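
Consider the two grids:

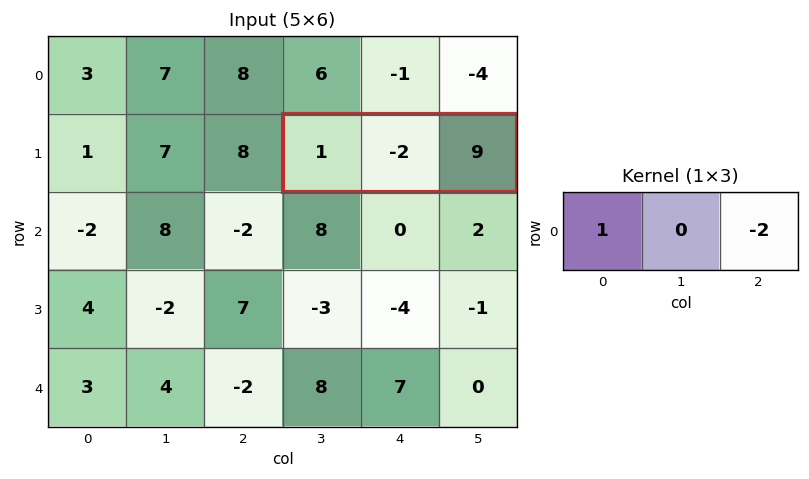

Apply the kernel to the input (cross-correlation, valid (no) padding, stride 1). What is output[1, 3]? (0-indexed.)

The receptive field on the input at this output position is [1 -2 9]. Elementwise product with the kernel and sum: 1·1 + 9·-2.

-17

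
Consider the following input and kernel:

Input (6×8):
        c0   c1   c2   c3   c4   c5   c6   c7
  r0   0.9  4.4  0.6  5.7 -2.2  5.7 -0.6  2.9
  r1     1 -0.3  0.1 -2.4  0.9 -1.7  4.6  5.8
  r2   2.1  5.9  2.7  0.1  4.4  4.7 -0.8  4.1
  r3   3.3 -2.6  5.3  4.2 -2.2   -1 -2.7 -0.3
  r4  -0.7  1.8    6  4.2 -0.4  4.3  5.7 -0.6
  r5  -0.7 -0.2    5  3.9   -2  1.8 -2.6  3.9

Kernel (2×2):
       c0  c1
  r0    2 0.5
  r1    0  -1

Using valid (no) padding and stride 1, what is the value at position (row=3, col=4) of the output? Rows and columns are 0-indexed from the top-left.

The receptive field on the input at this output position is [-2.2 -1 / -0.4 4.3]. Elementwise product with the kernel and sum: -2.2·2 + -1·0.5 + 4.3·-1.

-9.2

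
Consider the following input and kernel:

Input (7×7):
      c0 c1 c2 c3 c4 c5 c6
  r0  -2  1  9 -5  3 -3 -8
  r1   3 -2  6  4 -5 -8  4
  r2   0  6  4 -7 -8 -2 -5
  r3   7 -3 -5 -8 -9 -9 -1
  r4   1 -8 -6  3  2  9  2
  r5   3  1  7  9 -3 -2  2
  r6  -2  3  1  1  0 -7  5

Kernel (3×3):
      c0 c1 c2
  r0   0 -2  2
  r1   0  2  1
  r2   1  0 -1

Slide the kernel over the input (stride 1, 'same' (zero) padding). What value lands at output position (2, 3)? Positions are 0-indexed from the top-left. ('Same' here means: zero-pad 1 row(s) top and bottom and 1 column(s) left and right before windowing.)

The receptive field on the zero-padded input at this output position is [6 4 -5 / 4 -7 -8 / -5 -8 -9]. Elementwise product with the kernel and sum: 4·-2 + -5·2 + -7·2 + -8·1 + -5·1 + -9·-1.

-36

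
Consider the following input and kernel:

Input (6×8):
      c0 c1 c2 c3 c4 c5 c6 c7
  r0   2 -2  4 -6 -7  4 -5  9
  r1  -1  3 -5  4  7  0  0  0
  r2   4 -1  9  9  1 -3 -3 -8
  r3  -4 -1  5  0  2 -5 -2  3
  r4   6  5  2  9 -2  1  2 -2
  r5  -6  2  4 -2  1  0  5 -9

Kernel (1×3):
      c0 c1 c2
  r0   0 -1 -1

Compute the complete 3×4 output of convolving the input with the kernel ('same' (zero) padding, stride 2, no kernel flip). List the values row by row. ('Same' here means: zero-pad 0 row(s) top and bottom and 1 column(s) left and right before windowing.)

0 2 3 -4
-3 -18 2 11
-11 -11 1 0

Output[0,0]: The receptive field on the zero-padded input at this output position is [0 2 -2]. Elementwise product with the kernel and sum: 2·-1 + -2·-1.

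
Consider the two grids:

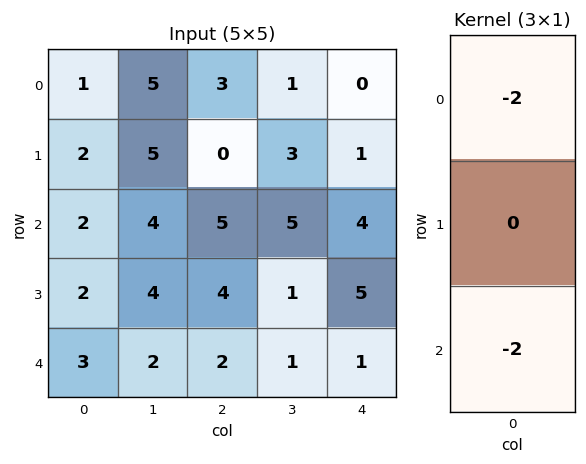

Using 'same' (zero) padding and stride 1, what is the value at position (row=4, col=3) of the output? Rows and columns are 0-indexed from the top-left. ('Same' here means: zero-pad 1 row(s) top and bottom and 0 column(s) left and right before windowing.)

The receptive field on the zero-padded input at this output position is [1 / 1 / 0]. Elementwise product with the kernel and sum: 1·-2 + 0·-2.

-2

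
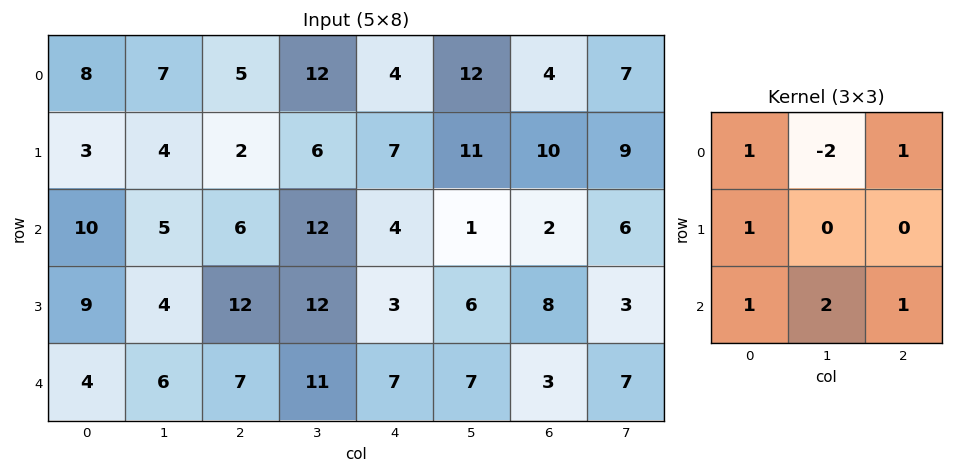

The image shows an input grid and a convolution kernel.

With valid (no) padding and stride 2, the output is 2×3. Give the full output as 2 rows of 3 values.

Output[0,0]: The receptive field on the input at this output position is [8 7 5 / 3 4 2 / 10 5 6]. Elementwise product with the kernel and sum: 8·1 + 7·-2 + 5·1 + 3·1 + 10·1 + 5·2 + 6·1.
Output[0,1]: The receptive field on the input at this output position is [5 12 4 / 2 6 7 / 6 12 4]. Elementwise product with the kernel and sum: 5·1 + 12·-2 + 4·1 + 2·1 + 6·1 + 12·2 + 4·1.

28 21 -1
38 34 31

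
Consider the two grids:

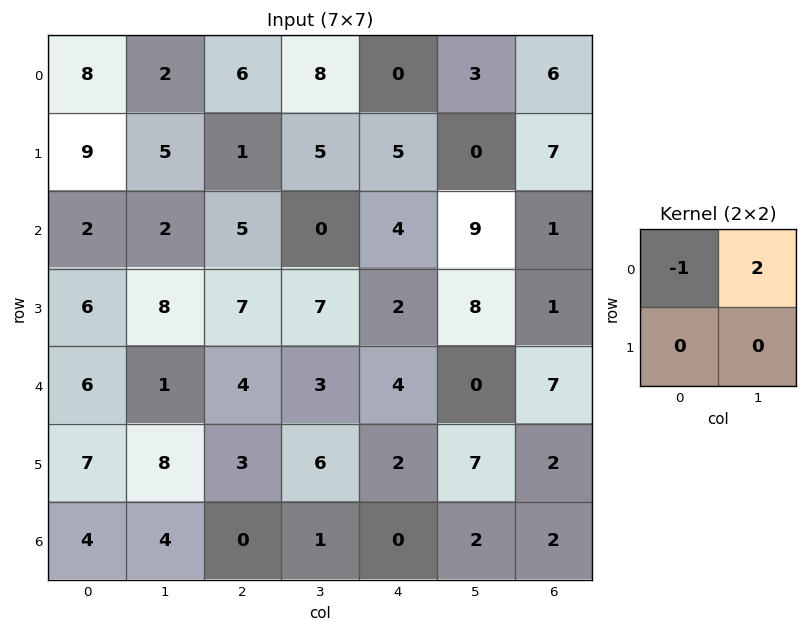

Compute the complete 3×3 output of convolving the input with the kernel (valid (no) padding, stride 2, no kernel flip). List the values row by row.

Output[0,0]: The receptive field on the input at this output position is [8 2 / 9 5]. Elementwise product with the kernel and sum: 8·-1 + 2·2.
Output[0,1]: The receptive field on the input at this output position is [6 8 / 1 5]. Elementwise product with the kernel and sum: 6·-1 + 8·2.

-4 10 6
2 -5 14
-4 2 -4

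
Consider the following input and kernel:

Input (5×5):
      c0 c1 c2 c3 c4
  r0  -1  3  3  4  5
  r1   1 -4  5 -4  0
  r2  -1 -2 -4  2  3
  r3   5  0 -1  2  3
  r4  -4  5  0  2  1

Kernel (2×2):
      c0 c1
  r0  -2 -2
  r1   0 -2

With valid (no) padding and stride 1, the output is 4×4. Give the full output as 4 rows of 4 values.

4 -22 -6 -18
10 6 -6 2
6 14 0 -16
-20 2 -6 -12

Output[0,0]: The receptive field on the input at this output position is [-1 3 / 1 -4]. Elementwise product with the kernel and sum: -1·-2 + 3·-2 + -4·-2.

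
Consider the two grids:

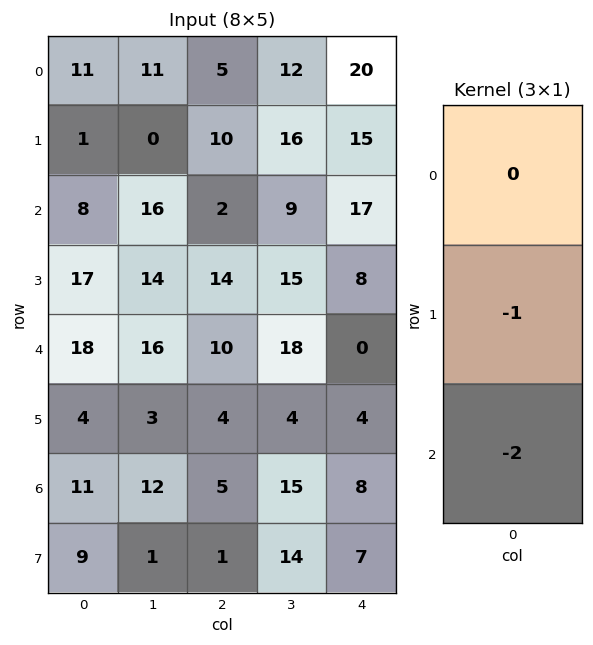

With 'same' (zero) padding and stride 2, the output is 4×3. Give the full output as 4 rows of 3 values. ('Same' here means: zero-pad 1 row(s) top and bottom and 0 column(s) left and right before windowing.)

-13 -25 -50
-42 -30 -33
-26 -18 -8
-29 -7 -22

Output[0,0]: The receptive field on the zero-padded input at this output position is [0 / 11 / 1]. Elementwise product with the kernel and sum: 11·-1 + 1·-2.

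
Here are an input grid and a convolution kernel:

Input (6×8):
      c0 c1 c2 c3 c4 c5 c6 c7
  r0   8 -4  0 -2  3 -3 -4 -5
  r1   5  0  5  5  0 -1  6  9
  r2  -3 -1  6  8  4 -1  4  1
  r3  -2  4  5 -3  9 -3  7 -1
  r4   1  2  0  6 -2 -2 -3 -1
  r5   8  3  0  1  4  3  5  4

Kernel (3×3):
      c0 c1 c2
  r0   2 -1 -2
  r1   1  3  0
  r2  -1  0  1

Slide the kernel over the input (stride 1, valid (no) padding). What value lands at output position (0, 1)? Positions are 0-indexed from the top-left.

20

The receptive field on the input at this output position is [-4 0 -2 / 0 5 5 / -1 6 8]. Elementwise product with the kernel and sum: -4·2 + 0·-1 + -2·-2 + 0·1 + 5·3 + -1·-1 + 8·1.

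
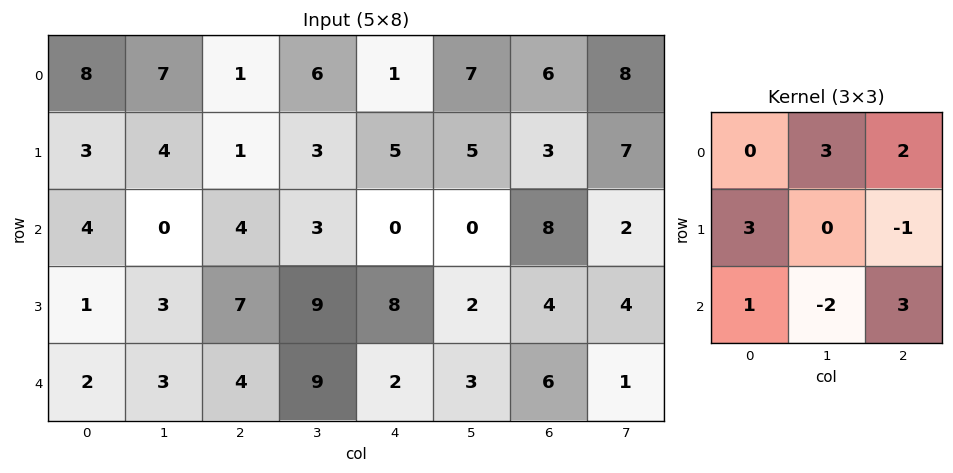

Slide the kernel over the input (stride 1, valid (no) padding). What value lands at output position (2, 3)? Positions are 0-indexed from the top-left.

39

The receptive field on the input at this output position is [3 0 0 / 9 8 2 / 9 2 3]. Elementwise product with the kernel and sum: 0·3 + 0·2 + 9·3 + 2·-1 + 9·1 + 2·-2 + 3·3.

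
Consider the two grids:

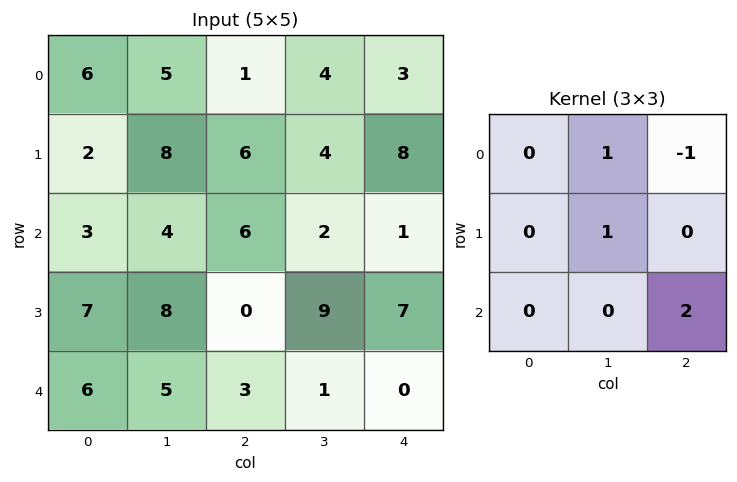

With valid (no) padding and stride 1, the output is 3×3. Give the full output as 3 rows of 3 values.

Output[0,0]: The receptive field on the input at this output position is [6 5 1 / 2 8 6 / 3 4 6]. Elementwise product with the kernel and sum: 5·1 + 1·-1 + 8·1 + 6·2.
Output[0,1]: The receptive field on the input at this output position is [5 1 4 / 8 6 4 / 4 6 2]. Elementwise product with the kernel and sum: 1·1 + 4·-1 + 6·1 + 2·2.

24 7 7
6 26 12
12 6 10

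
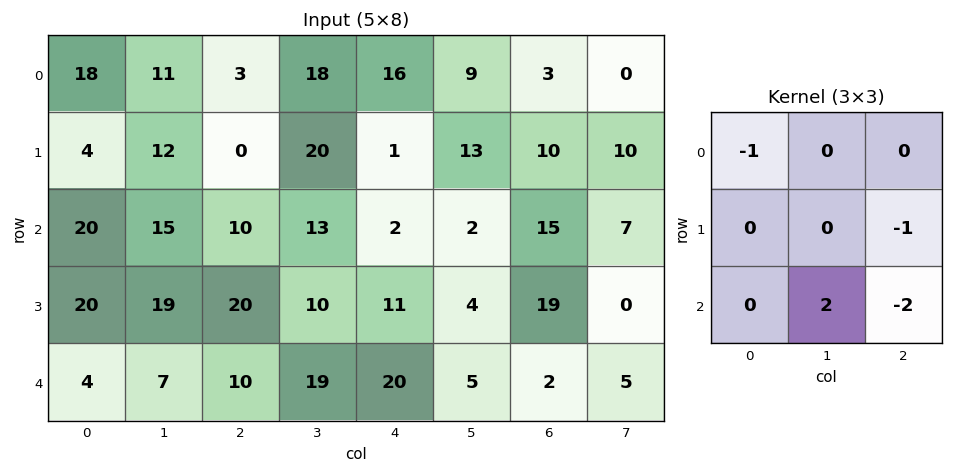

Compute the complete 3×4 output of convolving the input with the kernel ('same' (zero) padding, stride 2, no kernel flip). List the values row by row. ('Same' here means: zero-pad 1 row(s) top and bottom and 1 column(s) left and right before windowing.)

Output[0,0]: The receptive field on the zero-padded input at this output position is [0 0 0 / 0 18 11 / 0 4 12]. Elementwise product with the kernel and sum: 0·-1 + 11·-1 + 4·2 + 12·-2.

-27 -58 -33 0
-13 -5 -8 18
-7 -38 -15 -9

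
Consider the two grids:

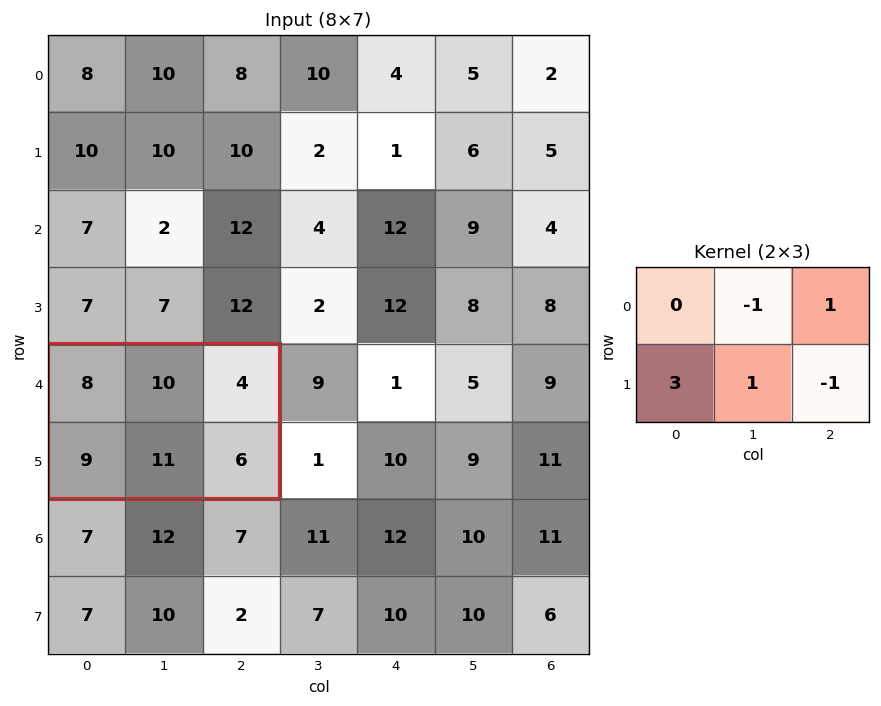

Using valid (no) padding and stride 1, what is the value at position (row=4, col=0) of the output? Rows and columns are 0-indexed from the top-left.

26

The receptive field on the input at this output position is [8 10 4 / 9 11 6]. Elementwise product with the kernel and sum: 10·-1 + 4·1 + 9·3 + 11·1 + 6·-1.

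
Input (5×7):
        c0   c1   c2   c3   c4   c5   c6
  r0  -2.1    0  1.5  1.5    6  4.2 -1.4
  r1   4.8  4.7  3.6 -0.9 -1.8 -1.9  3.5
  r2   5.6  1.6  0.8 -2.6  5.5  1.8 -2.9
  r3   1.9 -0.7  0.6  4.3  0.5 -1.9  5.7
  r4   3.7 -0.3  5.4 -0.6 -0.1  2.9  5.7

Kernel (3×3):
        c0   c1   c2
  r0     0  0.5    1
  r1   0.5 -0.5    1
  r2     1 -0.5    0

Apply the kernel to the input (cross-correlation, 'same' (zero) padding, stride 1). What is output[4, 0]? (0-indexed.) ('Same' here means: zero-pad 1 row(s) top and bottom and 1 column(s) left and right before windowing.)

The receptive field on the zero-padded input at this output position is [0 1.9 -0.7 / 0 3.7 -0.3 / 0 0 0]. Elementwise product with the kernel and sum: 1.9·0.5 + -0.7·1 + 0·0.5 + 3.7·-0.5 + -0.3·1 + 0·1 + 0·-0.5.

-1.9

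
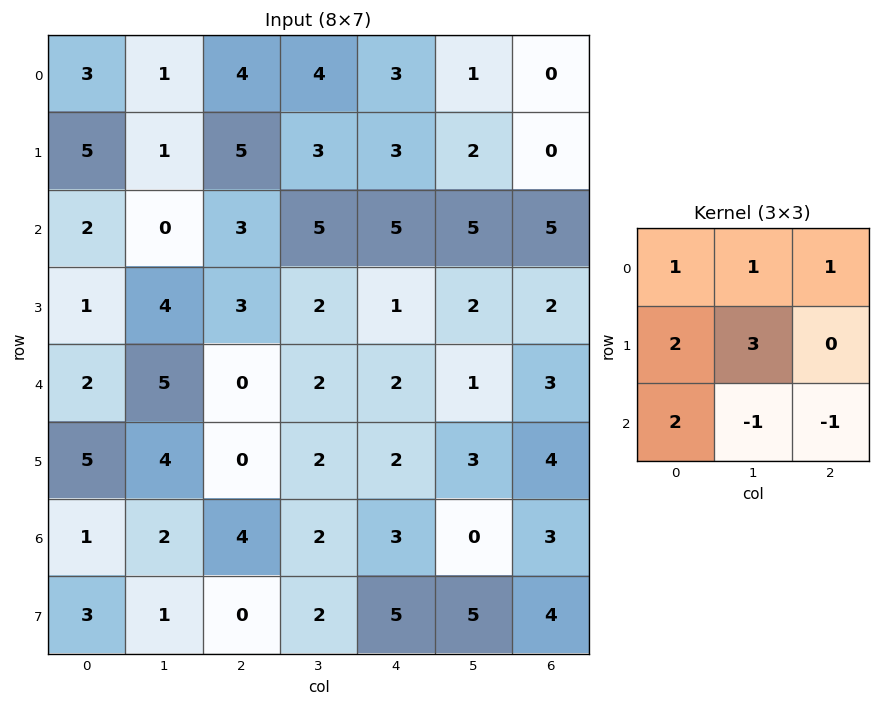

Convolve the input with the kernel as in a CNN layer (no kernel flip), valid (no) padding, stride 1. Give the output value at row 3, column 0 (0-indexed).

The receptive field on the input at this output position is [1 4 3 / 2 5 0 / 5 4 0]. Elementwise product with the kernel and sum: 1·1 + 4·1 + 3·1 + 2·2 + 5·3 + 5·2 + 4·-1 + 0·-1.

33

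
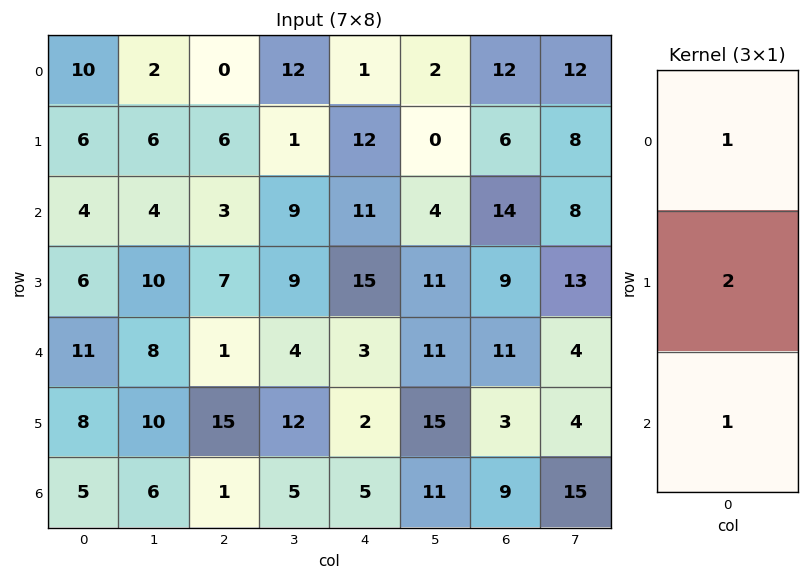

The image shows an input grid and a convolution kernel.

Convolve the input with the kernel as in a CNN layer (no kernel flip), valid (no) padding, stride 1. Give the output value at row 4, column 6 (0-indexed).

The receptive field on the input at this output position is [11 / 3 / 9]. Elementwise product with the kernel and sum: 11·1 + 3·2 + 9·1.

26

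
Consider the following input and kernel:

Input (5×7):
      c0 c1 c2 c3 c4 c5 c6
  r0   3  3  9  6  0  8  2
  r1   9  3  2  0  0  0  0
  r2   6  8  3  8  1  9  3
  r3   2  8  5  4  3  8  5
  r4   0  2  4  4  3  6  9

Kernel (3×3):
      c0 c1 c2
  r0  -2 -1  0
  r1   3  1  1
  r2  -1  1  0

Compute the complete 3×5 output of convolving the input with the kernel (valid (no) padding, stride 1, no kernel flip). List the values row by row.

25 -9 -13 -19 0
14 24 13 33 20
1 16 8 5 14

Output[0,0]: The receptive field on the input at this output position is [3 3 9 / 9 3 2 / 6 8 3]. Elementwise product with the kernel and sum: 3·-2 + 3·-1 + 9·3 + 3·1 + 2·1 + 6·-1 + 8·1.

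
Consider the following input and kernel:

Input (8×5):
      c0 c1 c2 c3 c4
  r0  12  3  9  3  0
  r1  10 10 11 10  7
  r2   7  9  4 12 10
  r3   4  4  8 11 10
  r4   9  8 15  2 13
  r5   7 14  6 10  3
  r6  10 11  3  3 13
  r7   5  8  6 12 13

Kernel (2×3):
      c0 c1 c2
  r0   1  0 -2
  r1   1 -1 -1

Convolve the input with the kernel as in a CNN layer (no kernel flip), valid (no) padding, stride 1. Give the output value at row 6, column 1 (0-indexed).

The receptive field on the input at this output position is [11 3 3 / 8 6 12]. Elementwise product with the kernel and sum: 11·1 + 3·-2 + 8·1 + 6·-1 + 12·-1.

-5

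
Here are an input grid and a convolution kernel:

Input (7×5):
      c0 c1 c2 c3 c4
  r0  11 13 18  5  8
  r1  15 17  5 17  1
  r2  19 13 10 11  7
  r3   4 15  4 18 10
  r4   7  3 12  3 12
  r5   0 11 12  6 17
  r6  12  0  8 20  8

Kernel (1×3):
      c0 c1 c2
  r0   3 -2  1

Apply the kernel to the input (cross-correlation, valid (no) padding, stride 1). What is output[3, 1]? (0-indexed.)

55

The receptive field on the input at this output position is [15 4 18]. Elementwise product with the kernel and sum: 15·3 + 4·-2 + 18·1.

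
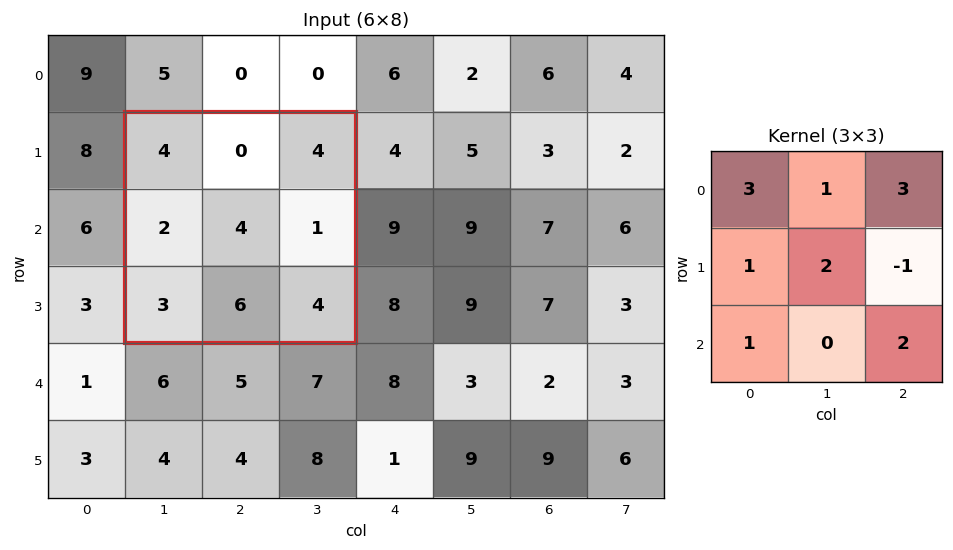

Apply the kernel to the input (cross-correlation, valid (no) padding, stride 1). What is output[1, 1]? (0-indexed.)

44

The receptive field on the input at this output position is [4 0 4 / 2 4 1 / 3 6 4]. Elementwise product with the kernel and sum: 4·3 + 0·1 + 4·3 + 2·1 + 4·2 + 1·-1 + 3·1 + 4·2.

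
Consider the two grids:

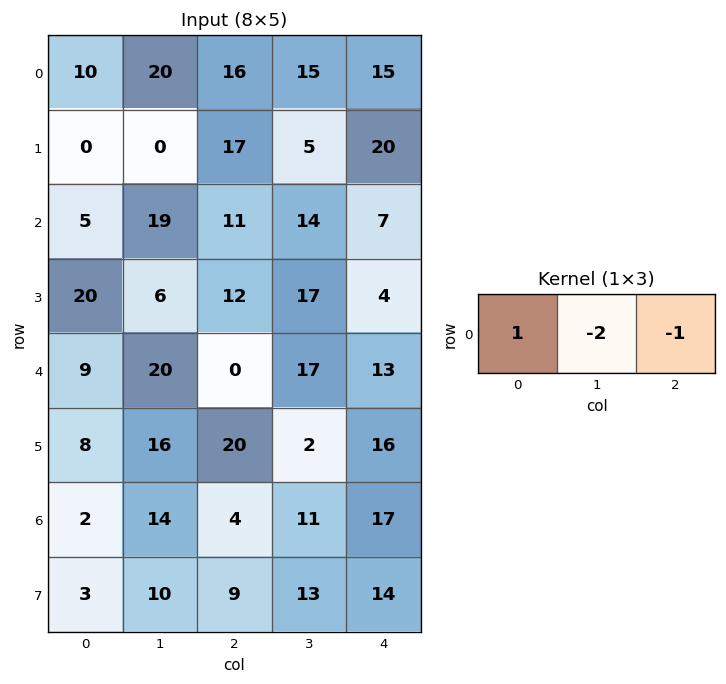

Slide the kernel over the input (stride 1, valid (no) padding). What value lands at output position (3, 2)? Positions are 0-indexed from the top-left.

-26

The receptive field on the input at this output position is [12 17 4]. Elementwise product with the kernel and sum: 12·1 + 17·-2 + 4·-1.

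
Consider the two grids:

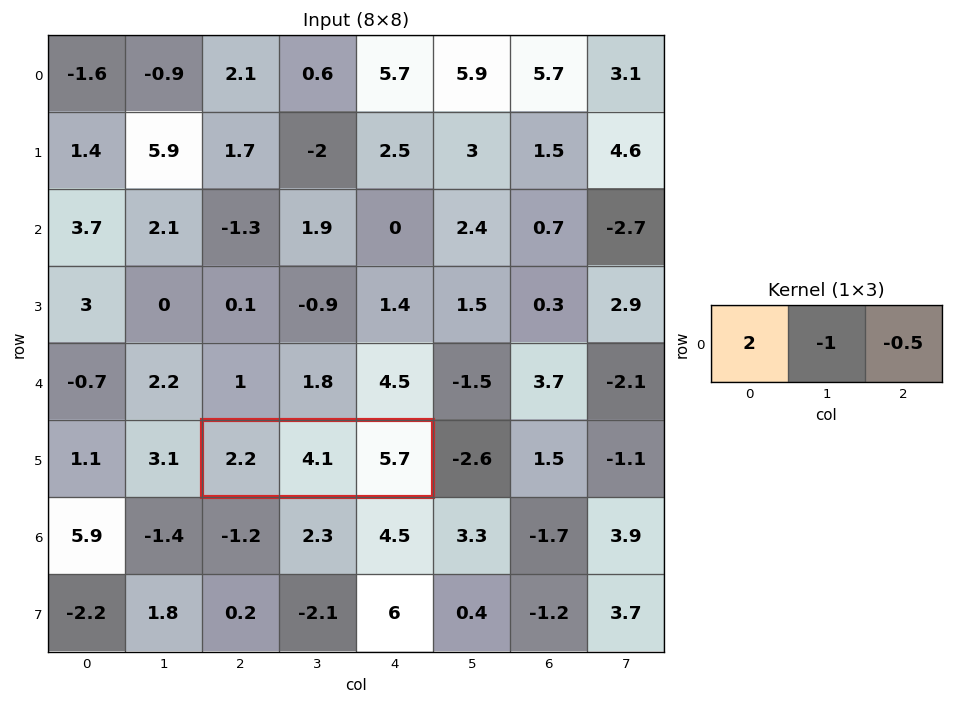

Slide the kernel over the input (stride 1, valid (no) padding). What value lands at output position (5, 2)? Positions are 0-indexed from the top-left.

The receptive field on the input at this output position is [2.2 4.1 5.7]. Elementwise product with the kernel and sum: 2.2·2 + 4.1·-1 + 5.7·-0.5.

-2.55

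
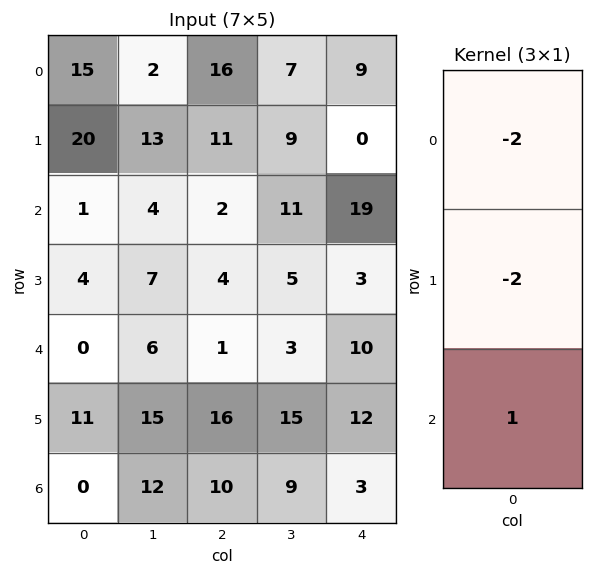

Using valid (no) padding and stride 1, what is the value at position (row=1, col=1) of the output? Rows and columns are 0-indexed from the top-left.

-27

The receptive field on the input at this output position is [13 / 4 / 7]. Elementwise product with the kernel and sum: 13·-2 + 4·-2 + 7·1.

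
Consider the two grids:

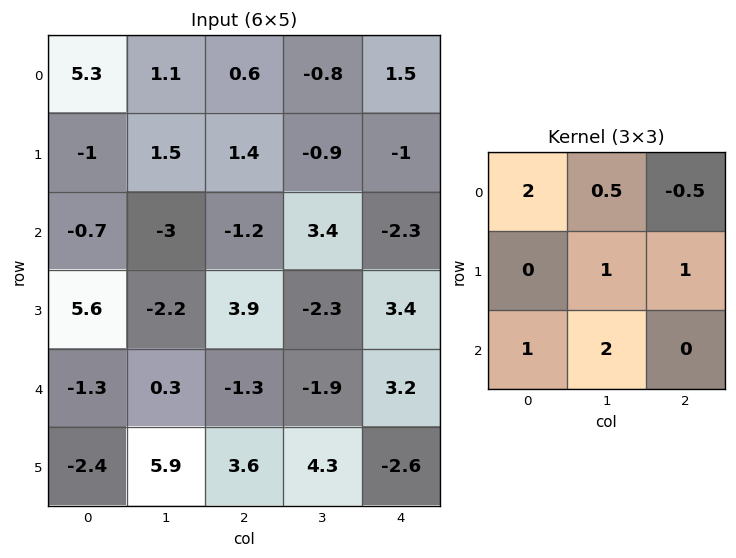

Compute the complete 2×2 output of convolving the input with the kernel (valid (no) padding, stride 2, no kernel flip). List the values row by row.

7.05 3.75
-1.3 -3.55

Output[0,0]: The receptive field on the input at this output position is [5.3 1.1 0.6 / -1 1.5 1.4 / -0.7 -3 -1.2]. Elementwise product with the kernel and sum: 5.3·2 + 1.1·0.5 + 0.6·-0.5 + 1.5·1 + 1.4·1 + -0.7·1 + -3·2.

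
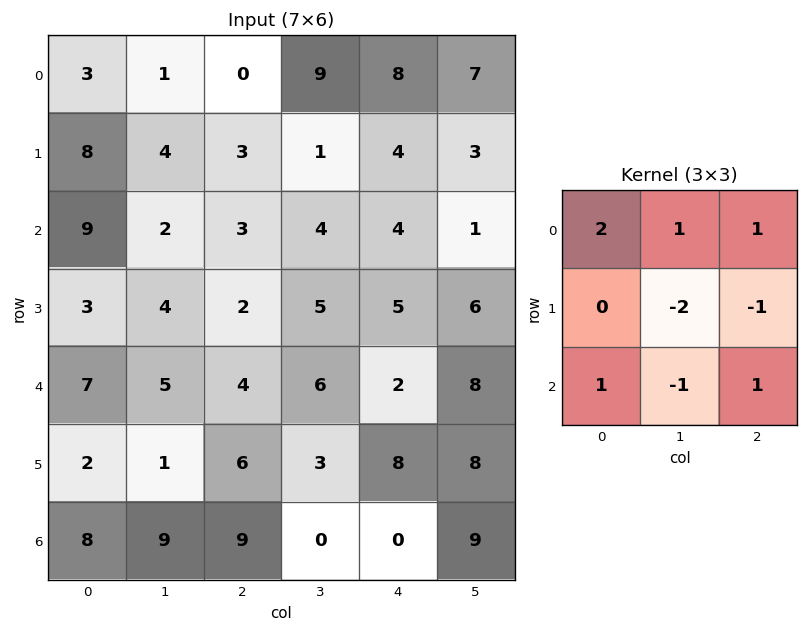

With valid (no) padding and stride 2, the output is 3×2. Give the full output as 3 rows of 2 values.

6 14
19 -1
23 11

Output[0,0]: The receptive field on the input at this output position is [3 1 0 / 8 4 3 / 9 2 3]. Elementwise product with the kernel and sum: 3·2 + 1·1 + 0·1 + 4·-2 + 3·-1 + 9·1 + 2·-1 + 3·1.
Output[0,1]: The receptive field on the input at this output position is [0 9 8 / 3 1 4 / 3 4 4]. Elementwise product with the kernel and sum: 0·2 + 9·1 + 8·1 + 1·-2 + 4·-1 + 3·1 + 4·-1 + 4·1.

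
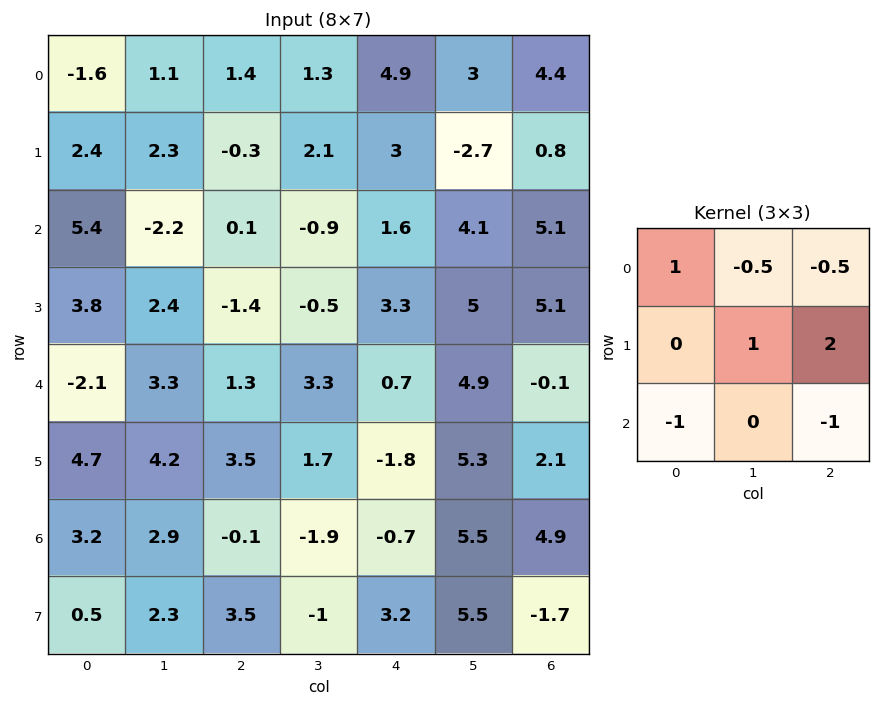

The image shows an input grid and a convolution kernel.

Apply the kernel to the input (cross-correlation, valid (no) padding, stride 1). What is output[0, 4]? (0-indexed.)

-6.6

The receptive field on the input at this output position is [4.9 3 4.4 / 3 -2.7 0.8 / 1.6 4.1 5.1]. Elementwise product with the kernel and sum: 4.9·1 + 3·-0.5 + 4.4·-0.5 + -2.7·1 + 0.8·2 + 1.6·-1 + 5.1·-1.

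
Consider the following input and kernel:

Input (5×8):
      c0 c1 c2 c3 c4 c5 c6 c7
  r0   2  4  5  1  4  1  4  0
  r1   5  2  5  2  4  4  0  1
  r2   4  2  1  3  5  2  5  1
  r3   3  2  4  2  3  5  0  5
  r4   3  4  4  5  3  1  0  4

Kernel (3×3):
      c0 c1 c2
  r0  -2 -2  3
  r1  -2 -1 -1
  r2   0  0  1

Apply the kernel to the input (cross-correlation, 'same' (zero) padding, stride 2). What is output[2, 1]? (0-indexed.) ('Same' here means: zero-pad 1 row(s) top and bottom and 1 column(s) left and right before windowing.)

The receptive field on the zero-padded input at this output position is [2 4 2 / 4 4 5 / 0 0 0]. Elementwise product with the kernel and sum: 2·-2 + 4·-2 + 2·3 + 4·-2 + 4·-1 + 5·-1 + 0·1.

-23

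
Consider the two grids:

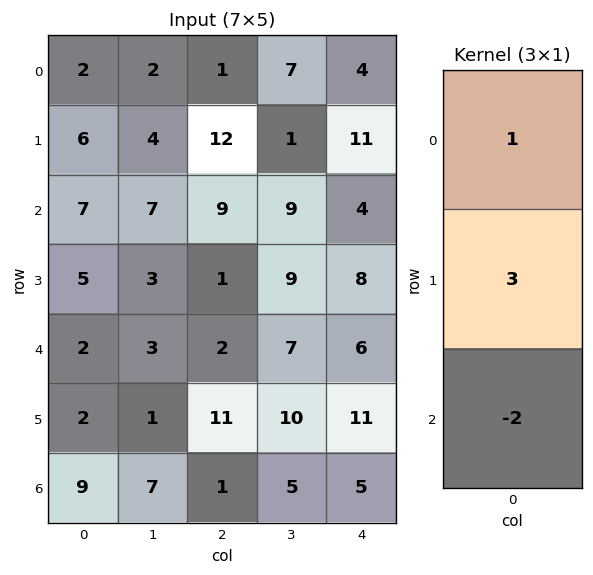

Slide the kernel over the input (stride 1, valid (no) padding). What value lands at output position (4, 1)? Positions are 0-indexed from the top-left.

The receptive field on the input at this output position is [3 / 1 / 7]. Elementwise product with the kernel and sum: 3·1 + 1·3 + 7·-2.

-8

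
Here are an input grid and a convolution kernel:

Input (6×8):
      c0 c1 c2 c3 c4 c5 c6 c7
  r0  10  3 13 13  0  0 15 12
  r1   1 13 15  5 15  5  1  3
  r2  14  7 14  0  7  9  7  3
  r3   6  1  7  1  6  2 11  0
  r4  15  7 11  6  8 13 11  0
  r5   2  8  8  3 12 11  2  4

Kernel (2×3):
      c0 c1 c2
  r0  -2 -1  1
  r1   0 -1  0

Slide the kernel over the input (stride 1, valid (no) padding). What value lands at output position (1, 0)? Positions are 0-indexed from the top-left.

-7

The receptive field on the input at this output position is [1 13 15 / 14 7 14]. Elementwise product with the kernel and sum: 1·-2 + 13·-1 + 15·1 + 7·-1.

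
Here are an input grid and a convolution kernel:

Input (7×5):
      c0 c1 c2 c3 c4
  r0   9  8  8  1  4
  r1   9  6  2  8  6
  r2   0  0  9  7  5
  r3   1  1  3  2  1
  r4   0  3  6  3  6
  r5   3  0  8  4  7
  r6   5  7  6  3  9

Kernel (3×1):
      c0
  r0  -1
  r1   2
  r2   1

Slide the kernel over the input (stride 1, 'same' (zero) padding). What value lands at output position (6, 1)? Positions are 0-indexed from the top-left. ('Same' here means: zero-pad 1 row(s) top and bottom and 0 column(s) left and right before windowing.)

14

The receptive field on the zero-padded input at this output position is [0 / 7 / 0]. Elementwise product with the kernel and sum: 0·-1 + 7·2 + 0·1.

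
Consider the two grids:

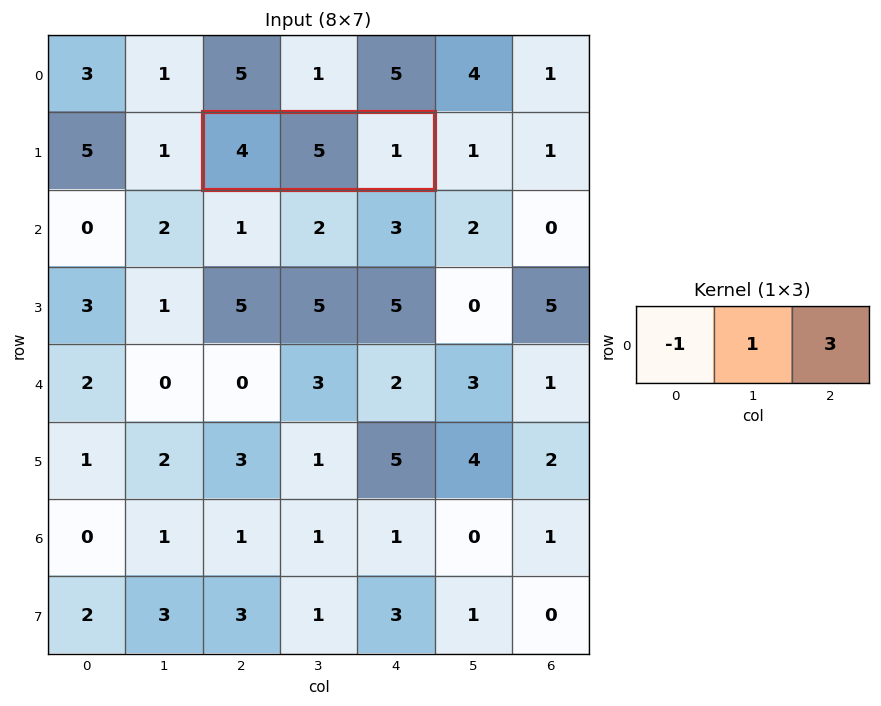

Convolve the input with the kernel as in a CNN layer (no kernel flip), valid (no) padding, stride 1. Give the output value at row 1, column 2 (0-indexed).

The receptive field on the input at this output position is [4 5 1]. Elementwise product with the kernel and sum: 4·-1 + 5·1 + 1·3.

4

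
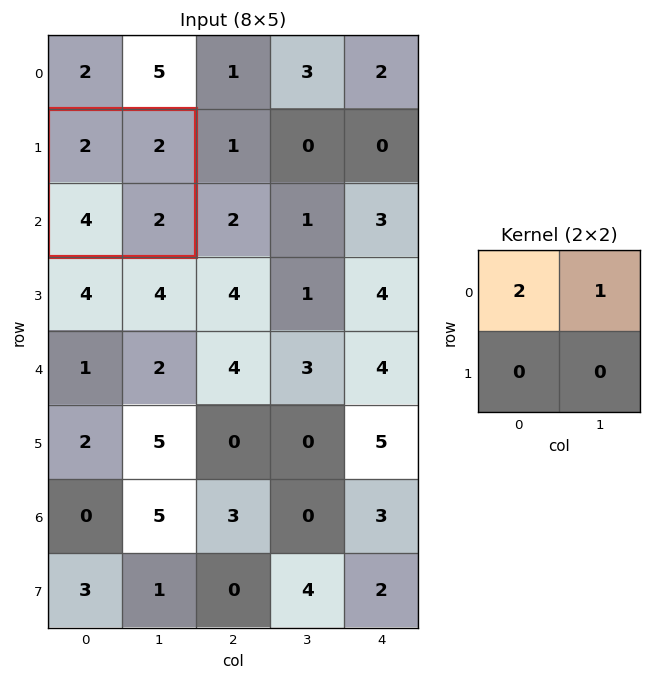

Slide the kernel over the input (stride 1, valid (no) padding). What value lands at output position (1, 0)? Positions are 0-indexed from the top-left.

The receptive field on the input at this output position is [2 2 / 4 2]. Elementwise product with the kernel and sum: 2·2 + 2·1.

6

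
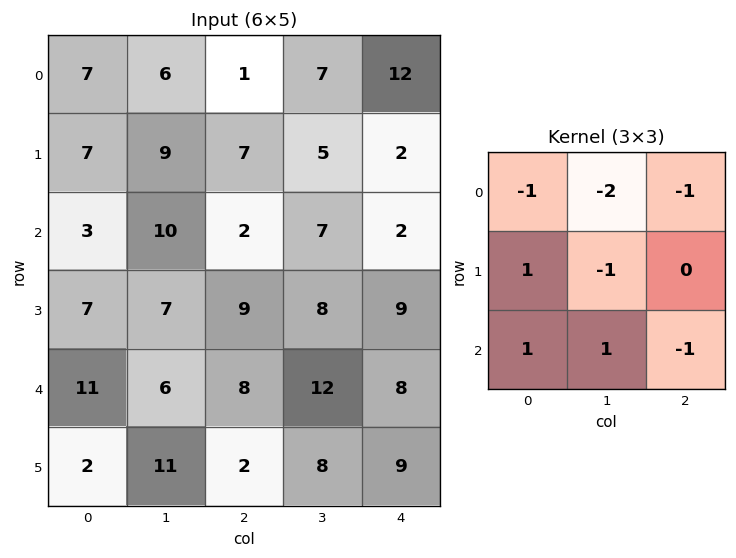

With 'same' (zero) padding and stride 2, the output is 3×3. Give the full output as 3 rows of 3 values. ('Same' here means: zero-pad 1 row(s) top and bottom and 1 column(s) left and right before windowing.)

Output[0,0]: The receptive field on the zero-padded input at this output position is [0 0 0 / 0 7 6 / 0 7 9]. Elementwise product with the kernel and sum: 0·-1 + 0·-2 + 0·-1 + 0·1 + 7·-1 + 0·1 + 7·1 + 9·-1.

-9 16 2
-26 -12 13
-41 -30 -5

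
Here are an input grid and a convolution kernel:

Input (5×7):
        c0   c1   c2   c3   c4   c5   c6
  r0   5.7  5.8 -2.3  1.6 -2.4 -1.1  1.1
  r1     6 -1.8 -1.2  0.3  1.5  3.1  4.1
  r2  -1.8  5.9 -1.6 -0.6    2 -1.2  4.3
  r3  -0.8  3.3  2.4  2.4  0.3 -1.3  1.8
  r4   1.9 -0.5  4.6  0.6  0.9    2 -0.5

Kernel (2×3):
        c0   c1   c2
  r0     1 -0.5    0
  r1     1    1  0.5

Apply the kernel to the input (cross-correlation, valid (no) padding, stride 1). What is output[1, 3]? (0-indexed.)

The receptive field on the input at this output position is [0.3 1.5 3.1 / -0.6 2 -1.2]. Elementwise product with the kernel and sum: 0.3·1 + 1.5·-0.5 + -0.6·1 + 2·1 + -1.2·0.5.

0.35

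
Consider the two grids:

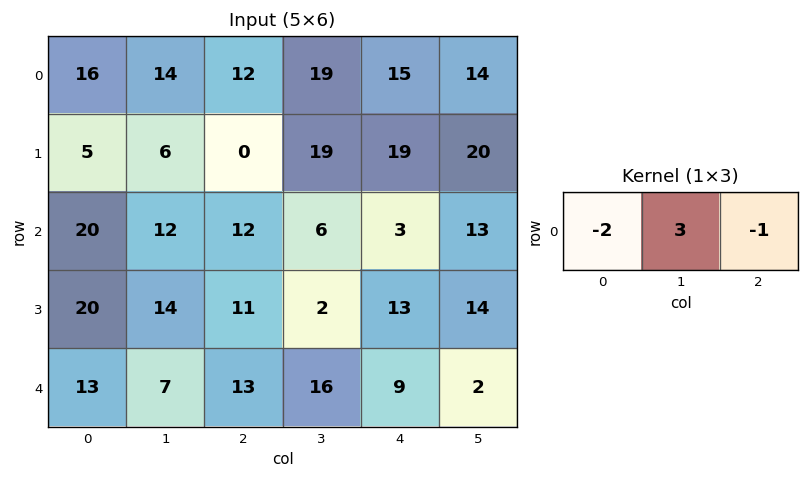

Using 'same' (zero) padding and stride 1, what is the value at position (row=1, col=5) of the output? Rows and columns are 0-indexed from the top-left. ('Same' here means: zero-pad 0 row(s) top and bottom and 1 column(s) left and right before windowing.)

22

The receptive field on the zero-padded input at this output position is [19 20 0]. Elementwise product with the kernel and sum: 19·-2 + 20·3 + 0·-1.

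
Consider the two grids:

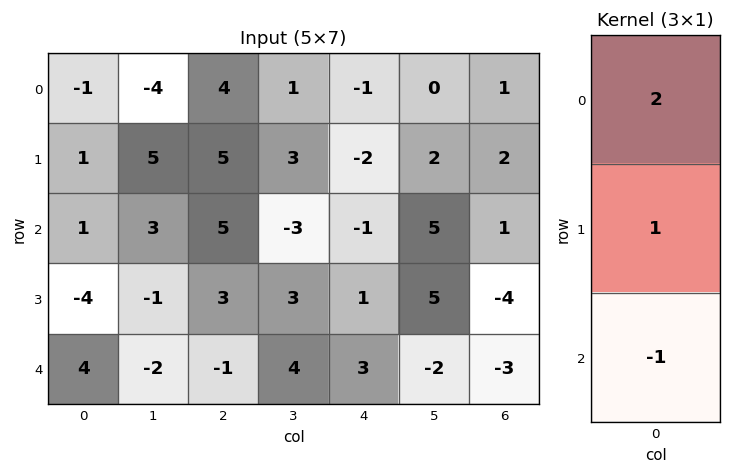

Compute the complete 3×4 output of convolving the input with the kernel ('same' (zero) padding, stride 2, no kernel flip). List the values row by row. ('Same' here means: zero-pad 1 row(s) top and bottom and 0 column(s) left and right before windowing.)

Output[0,0]: The receptive field on the zero-padded input at this output position is [0 / -1 / 1]. Elementwise product with the kernel and sum: 0·2 + -1·1 + 1·-1.
Output[0,1]: The receptive field on the zero-padded input at this output position is [0 / 4 / 5]. Elementwise product with the kernel and sum: 0·2 + 4·1 + 5·-1.

-2 -1 1 -1
7 12 -6 9
-4 5 5 -11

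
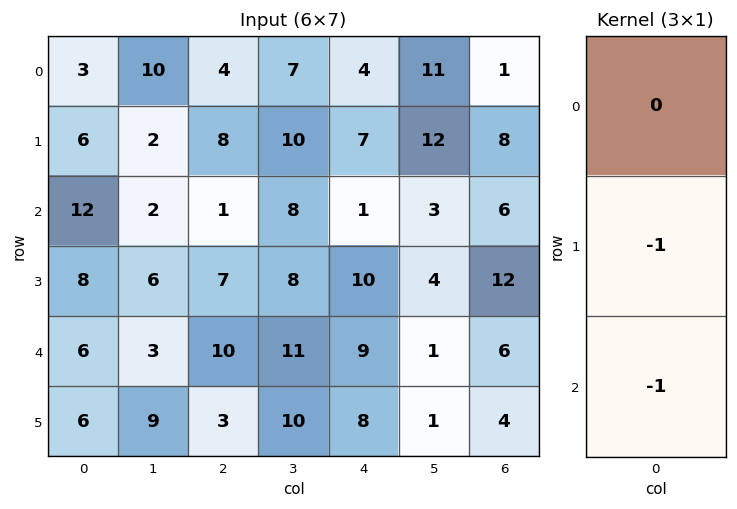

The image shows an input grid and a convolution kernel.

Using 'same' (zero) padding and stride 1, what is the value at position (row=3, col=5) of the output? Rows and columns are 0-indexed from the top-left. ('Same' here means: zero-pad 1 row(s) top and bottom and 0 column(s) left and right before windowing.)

The receptive field on the zero-padded input at this output position is [3 / 4 / 1]. Elementwise product with the kernel and sum: 4·-1 + 1·-1.

-5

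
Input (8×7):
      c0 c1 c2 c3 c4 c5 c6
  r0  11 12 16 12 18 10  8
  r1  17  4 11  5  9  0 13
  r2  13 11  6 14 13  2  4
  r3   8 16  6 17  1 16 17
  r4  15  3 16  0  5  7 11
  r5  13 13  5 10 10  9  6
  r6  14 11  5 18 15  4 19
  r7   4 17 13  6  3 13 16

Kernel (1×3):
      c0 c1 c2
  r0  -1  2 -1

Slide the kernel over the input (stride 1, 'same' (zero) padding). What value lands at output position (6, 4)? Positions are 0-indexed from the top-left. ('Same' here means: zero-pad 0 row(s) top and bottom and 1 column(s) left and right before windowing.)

8

The receptive field on the zero-padded input at this output position is [18 15 4]. Elementwise product with the kernel and sum: 18·-1 + 15·2 + 4·-1.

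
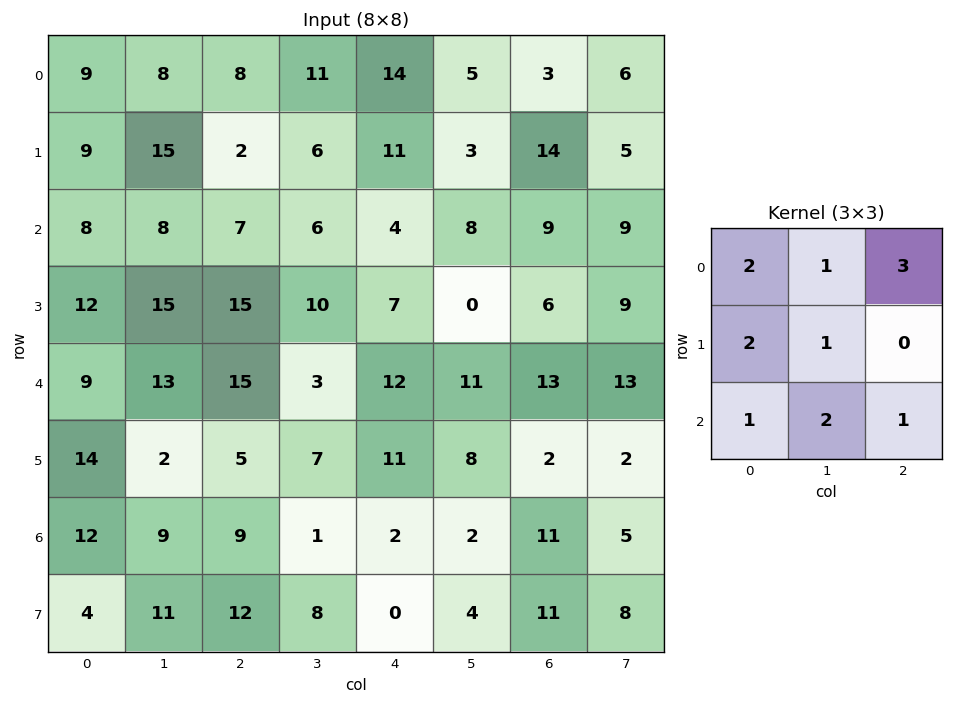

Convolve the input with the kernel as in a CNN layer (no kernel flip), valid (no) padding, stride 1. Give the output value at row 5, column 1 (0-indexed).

100

The receptive field on the input at this output position is [2 5 7 / 9 9 1 / 11 12 8]. Elementwise product with the kernel and sum: 2·2 + 5·1 + 7·3 + 9·2 + 9·1 + 11·1 + 12·2 + 8·1.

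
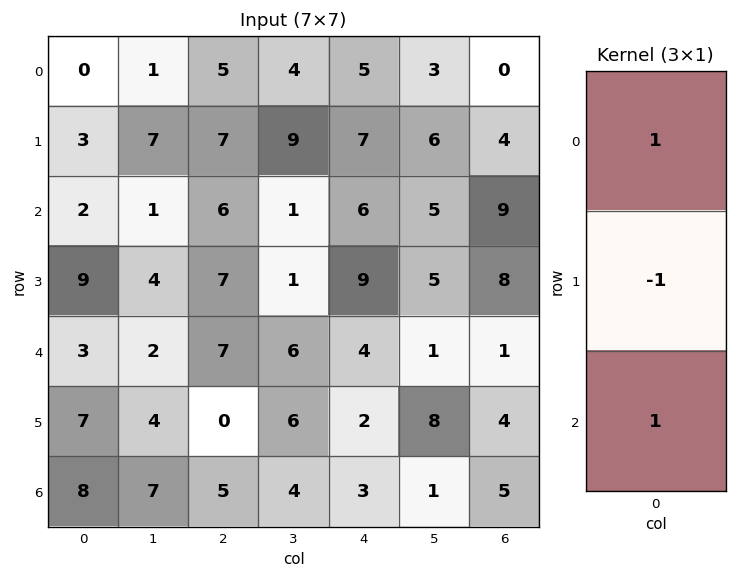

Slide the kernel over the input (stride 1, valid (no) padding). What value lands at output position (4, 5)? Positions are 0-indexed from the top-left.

-6

The receptive field on the input at this output position is [1 / 8 / 1]. Elementwise product with the kernel and sum: 1·1 + 8·-1 + 1·1.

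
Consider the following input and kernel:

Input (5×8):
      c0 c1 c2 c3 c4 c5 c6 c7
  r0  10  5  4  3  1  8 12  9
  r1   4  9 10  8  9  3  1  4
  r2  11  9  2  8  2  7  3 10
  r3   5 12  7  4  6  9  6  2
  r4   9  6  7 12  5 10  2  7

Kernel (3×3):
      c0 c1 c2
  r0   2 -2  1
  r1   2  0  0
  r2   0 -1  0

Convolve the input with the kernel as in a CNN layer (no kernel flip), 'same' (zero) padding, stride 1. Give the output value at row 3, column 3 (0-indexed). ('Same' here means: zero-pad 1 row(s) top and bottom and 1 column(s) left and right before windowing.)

-8

The receptive field on the zero-padded input at this output position is [2 8 2 / 7 4 6 / 7 12 5]. Elementwise product with the kernel and sum: 2·2 + 8·-2 + 2·1 + 7·2 + 12·-1.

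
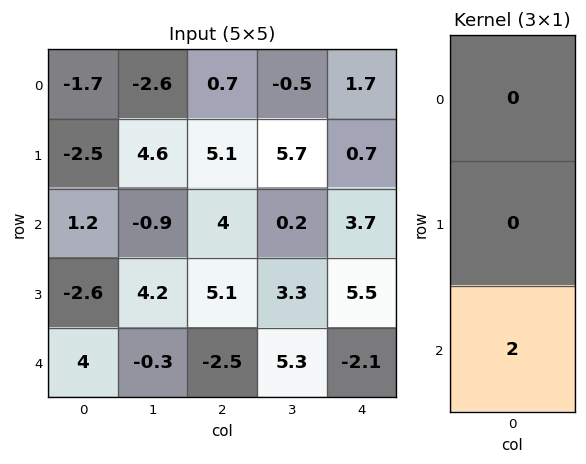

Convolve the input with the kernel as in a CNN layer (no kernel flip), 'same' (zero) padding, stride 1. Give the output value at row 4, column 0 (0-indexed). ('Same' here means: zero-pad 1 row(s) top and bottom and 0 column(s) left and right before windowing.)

The receptive field on the zero-padded input at this output position is [-2.6 / 4 / 0]. Elementwise product with the kernel and sum: 0·2.

0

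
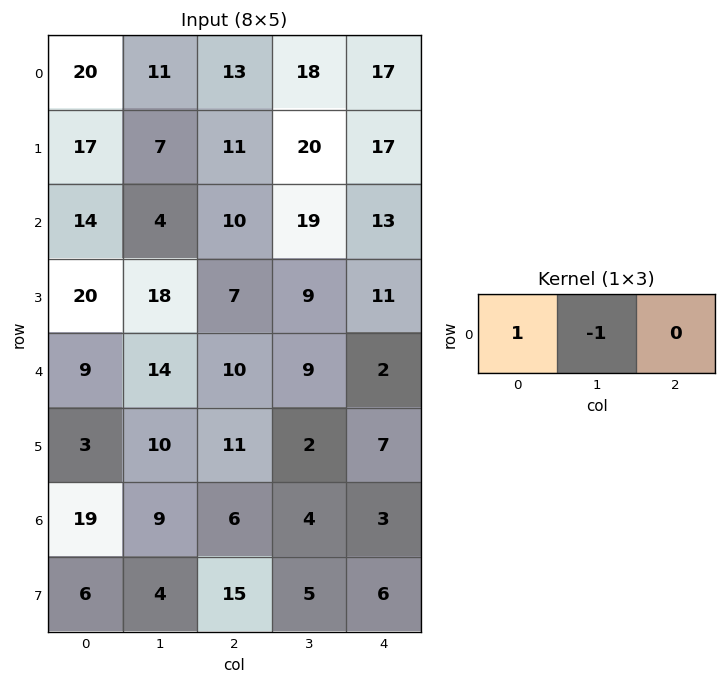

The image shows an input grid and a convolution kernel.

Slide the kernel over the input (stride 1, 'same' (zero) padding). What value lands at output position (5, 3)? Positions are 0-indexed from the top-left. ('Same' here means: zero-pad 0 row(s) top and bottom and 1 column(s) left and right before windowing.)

9

The receptive field on the zero-padded input at this output position is [11 2 7]. Elementwise product with the kernel and sum: 11·1 + 2·-1.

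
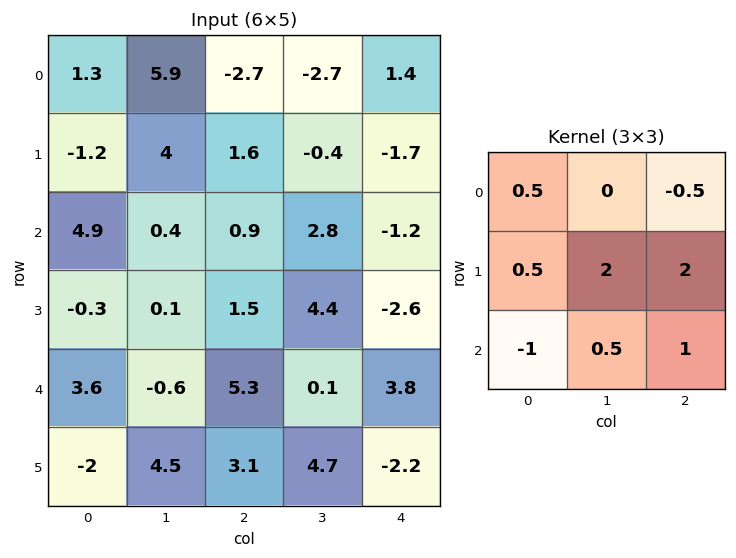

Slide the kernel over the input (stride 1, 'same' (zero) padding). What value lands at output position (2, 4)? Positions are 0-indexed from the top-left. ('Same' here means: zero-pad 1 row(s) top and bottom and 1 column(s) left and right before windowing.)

-6.9

The receptive field on the zero-padded input at this output position is [-0.4 -1.7 0 / 2.8 -1.2 0 / 4.4 -2.6 0]. Elementwise product with the kernel and sum: -0.4·0.5 + 0·-0.5 + 2.8·0.5 + -1.2·2 + 0·2 + 4.4·-1 + -2.6·0.5 + 0·1.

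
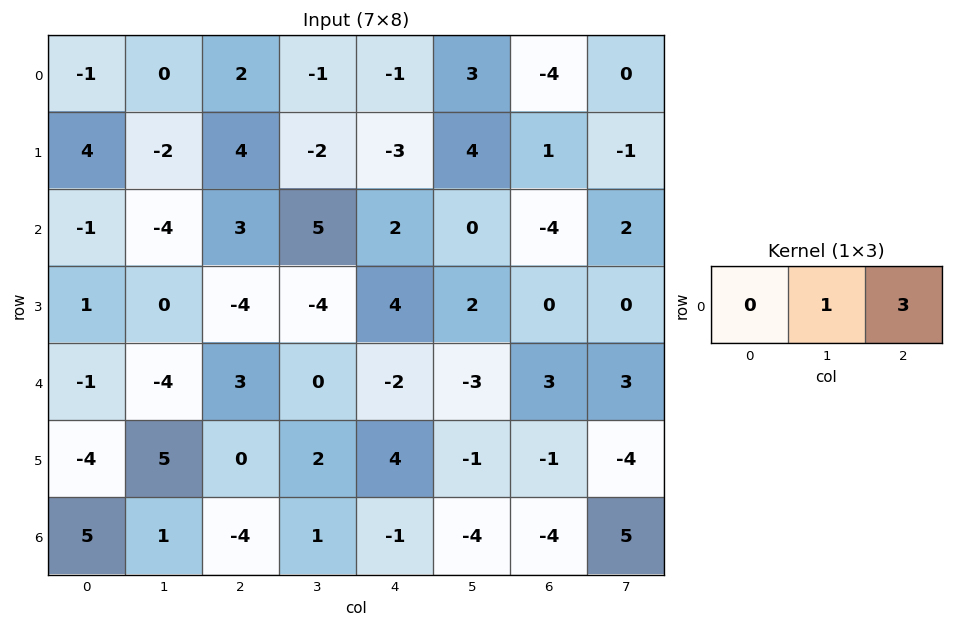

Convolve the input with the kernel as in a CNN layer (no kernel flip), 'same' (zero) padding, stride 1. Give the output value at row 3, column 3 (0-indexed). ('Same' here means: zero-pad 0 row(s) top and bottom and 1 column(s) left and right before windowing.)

8

The receptive field on the zero-padded input at this output position is [-4 -4 4]. Elementwise product with the kernel and sum: -4·1 + 4·3.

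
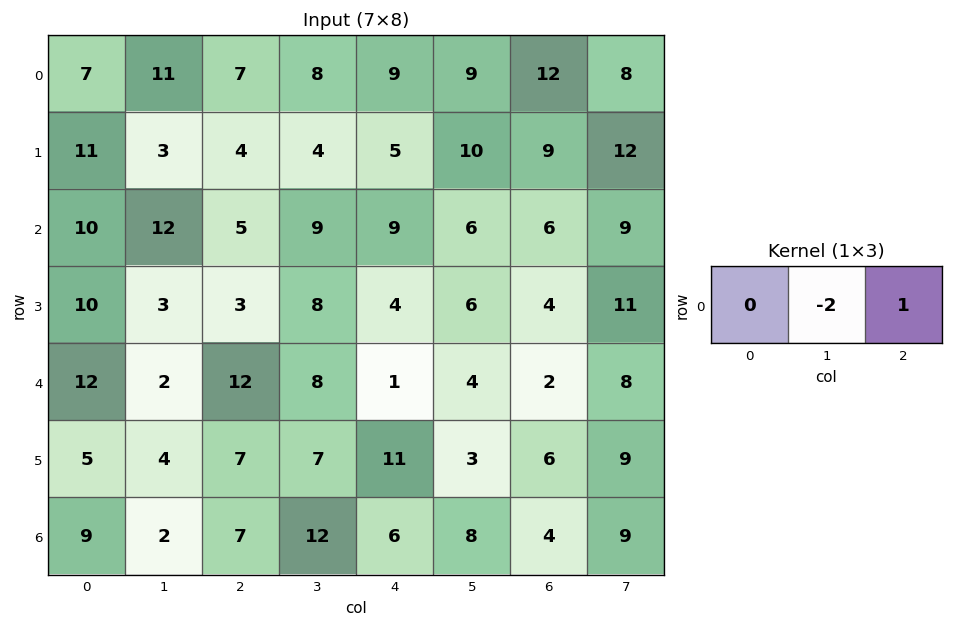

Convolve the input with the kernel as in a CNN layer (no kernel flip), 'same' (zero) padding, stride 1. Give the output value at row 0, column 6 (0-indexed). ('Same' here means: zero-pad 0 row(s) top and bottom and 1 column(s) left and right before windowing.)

-16

The receptive field on the zero-padded input at this output position is [9 12 8]. Elementwise product with the kernel and sum: 12·-2 + 8·1.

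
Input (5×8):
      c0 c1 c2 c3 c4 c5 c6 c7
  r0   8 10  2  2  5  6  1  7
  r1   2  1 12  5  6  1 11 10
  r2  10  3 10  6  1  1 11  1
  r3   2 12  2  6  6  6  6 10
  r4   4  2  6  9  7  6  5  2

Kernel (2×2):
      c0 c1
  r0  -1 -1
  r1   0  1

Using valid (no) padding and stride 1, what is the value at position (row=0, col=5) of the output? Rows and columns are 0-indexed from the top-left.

The receptive field on the input at this output position is [6 1 / 1 11]. Elementwise product with the kernel and sum: 6·-1 + 1·-1 + 11·1.

4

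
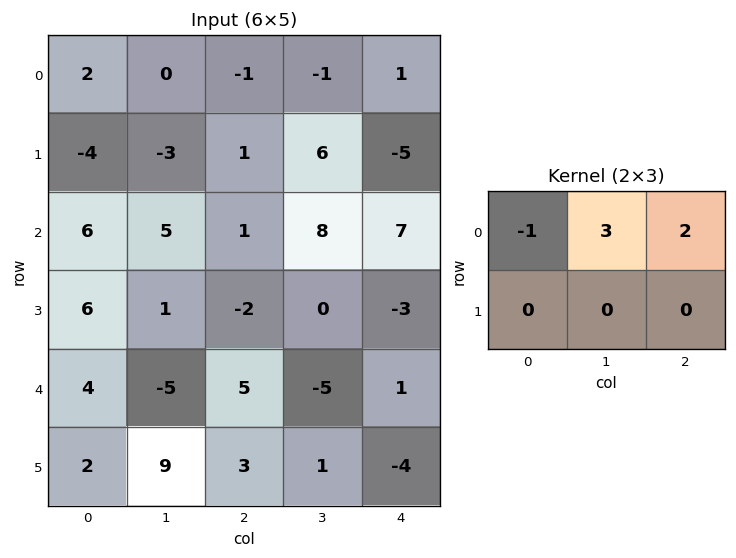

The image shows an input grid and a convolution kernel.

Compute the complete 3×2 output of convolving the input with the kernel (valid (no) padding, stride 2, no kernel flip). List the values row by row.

Output[0,0]: The receptive field on the input at this output position is [2 0 -1 / -4 -3 1]. Elementwise product with the kernel and sum: 2·-1 + 0·3 + -1·2.

-4 0
11 37
-9 -18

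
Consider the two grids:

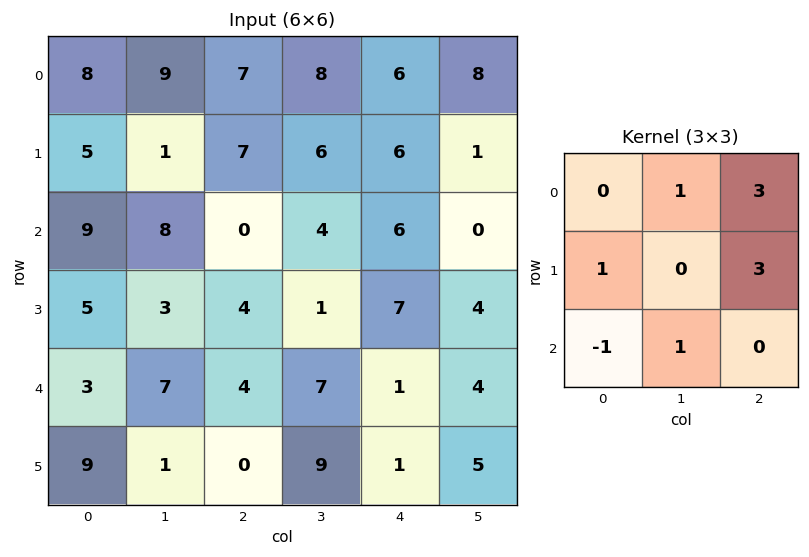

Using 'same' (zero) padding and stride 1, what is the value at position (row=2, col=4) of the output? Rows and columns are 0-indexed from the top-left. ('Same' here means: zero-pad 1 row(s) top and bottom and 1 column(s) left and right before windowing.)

The receptive field on the zero-padded input at this output position is [6 6 1 / 4 6 0 / 1 7 4]. Elementwise product with the kernel and sum: 6·1 + 1·3 + 4·1 + 0·3 + 1·-1 + 7·1.

19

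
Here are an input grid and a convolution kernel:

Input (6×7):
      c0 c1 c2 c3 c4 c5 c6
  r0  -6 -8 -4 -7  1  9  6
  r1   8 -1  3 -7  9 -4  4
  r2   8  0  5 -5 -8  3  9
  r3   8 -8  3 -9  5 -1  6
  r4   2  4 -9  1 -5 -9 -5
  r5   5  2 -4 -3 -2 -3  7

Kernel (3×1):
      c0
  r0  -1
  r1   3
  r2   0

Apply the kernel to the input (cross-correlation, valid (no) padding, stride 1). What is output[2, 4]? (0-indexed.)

23

The receptive field on the input at this output position is [-8 / 5 / -5]. Elementwise product with the kernel and sum: -8·-1 + 5·3.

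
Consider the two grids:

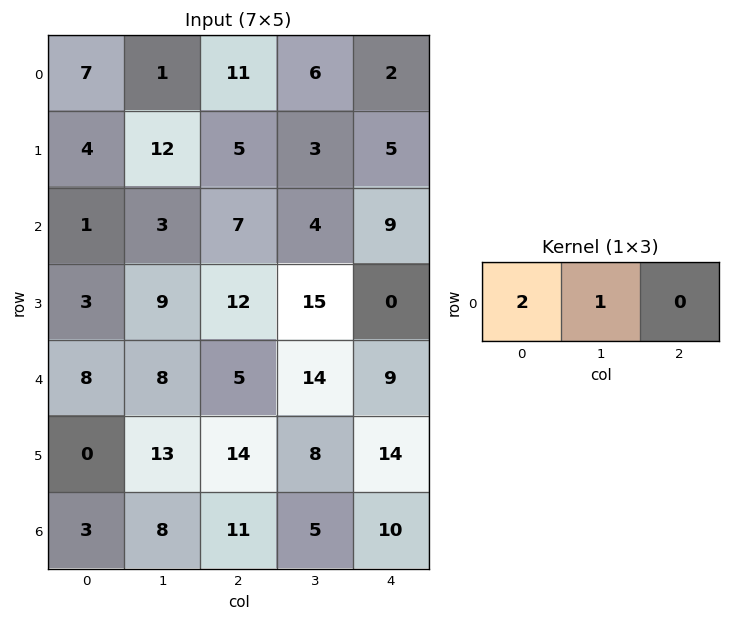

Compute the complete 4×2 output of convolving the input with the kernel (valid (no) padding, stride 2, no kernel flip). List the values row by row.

Output[0,0]: The receptive field on the input at this output position is [7 1 11]. Elementwise product with the kernel and sum: 7·2 + 1·1.
Output[0,1]: The receptive field on the input at this output position is [11 6 2]. Elementwise product with the kernel and sum: 11·2 + 6·1.

15 28
5 18
24 24
14 27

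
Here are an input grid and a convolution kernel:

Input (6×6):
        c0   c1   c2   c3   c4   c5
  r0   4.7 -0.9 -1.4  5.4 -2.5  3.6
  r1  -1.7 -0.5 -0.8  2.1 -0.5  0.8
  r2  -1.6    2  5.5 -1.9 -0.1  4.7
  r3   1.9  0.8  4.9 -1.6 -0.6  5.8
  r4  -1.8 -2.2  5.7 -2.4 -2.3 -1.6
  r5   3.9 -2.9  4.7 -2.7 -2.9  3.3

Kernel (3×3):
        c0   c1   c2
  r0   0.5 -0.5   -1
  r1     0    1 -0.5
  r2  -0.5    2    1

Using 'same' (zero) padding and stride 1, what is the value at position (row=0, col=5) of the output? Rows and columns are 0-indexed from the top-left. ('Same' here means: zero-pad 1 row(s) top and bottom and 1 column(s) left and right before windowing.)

The receptive field on the zero-padded input at this output position is [0 0 0 / -2.5 3.6 0 / -0.5 0.8 0]. Elementwise product with the kernel and sum: 0·0.5 + 0·-0.5 + 0·-1 + 3.6·1 + 0·-0.5 + -0.5·-0.5 + 0.8·2 + 0·1.

5.45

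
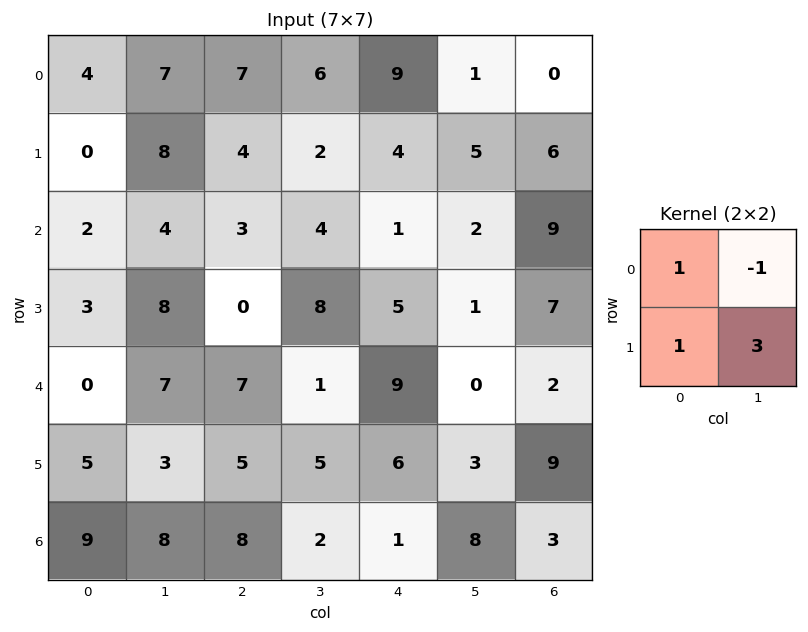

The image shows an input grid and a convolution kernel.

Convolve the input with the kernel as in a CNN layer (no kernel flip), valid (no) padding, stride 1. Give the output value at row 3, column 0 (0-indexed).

16

The receptive field on the input at this output position is [3 8 / 0 7]. Elementwise product with the kernel and sum: 3·1 + 8·-1 + 0·1 + 7·3.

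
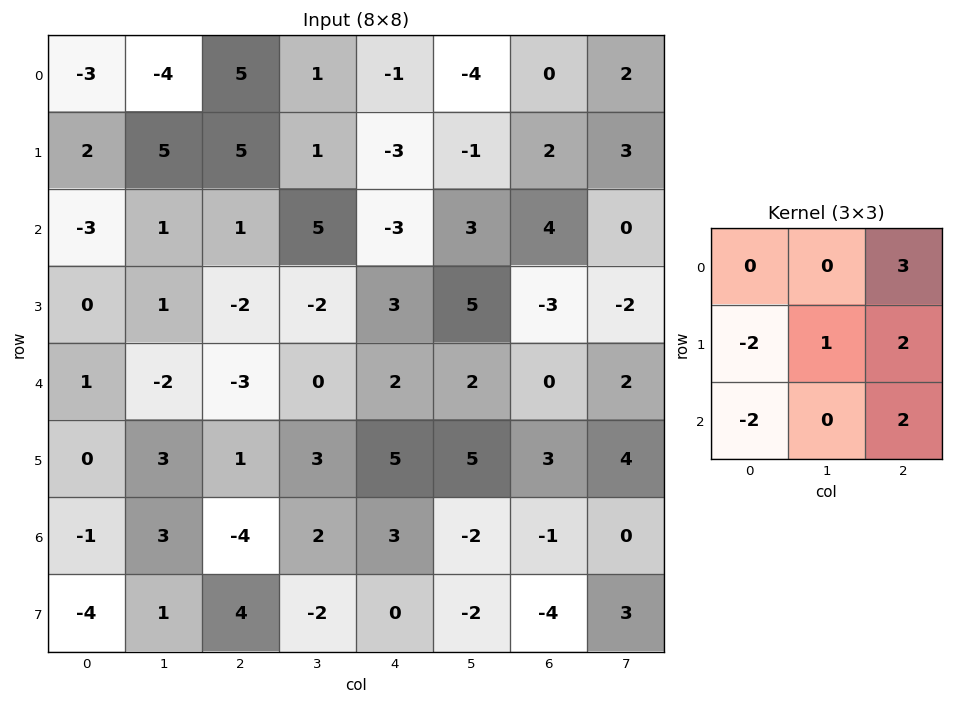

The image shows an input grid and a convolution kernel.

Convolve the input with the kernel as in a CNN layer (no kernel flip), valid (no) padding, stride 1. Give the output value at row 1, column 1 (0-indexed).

The receptive field on the input at this output position is [5 5 1 / 1 1 5 / 1 -2 -2]. Elementwise product with the kernel and sum: 1·3 + 1·-2 + 1·1 + 5·2 + 1·-2 + -2·2.

6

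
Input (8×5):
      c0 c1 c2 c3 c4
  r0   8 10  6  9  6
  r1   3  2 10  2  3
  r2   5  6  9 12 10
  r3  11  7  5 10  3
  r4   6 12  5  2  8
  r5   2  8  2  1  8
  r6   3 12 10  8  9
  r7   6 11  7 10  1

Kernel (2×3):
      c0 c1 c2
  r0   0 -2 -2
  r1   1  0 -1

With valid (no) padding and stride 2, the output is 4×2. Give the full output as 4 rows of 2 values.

-39 -23
-24 -42
-34 -26
-45 -28

Output[0,0]: The receptive field on the input at this output position is [8 10 6 / 3 2 10]. Elementwise product with the kernel and sum: 10·-2 + 6·-2 + 3·1 + 10·-1.
Output[0,1]: The receptive field on the input at this output position is [6 9 6 / 10 2 3]. Elementwise product with the kernel and sum: 9·-2 + 6·-2 + 10·1 + 3·-1.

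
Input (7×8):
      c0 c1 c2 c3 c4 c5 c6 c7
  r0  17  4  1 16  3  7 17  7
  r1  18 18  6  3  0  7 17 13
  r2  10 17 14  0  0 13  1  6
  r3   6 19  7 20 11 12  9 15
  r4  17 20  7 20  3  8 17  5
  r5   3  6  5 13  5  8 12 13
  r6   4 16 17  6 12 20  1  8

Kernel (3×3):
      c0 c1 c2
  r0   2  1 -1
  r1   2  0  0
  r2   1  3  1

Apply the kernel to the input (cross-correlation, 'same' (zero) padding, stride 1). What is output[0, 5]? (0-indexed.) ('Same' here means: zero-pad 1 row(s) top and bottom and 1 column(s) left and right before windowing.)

The receptive field on the zero-padded input at this output position is [0 0 0 / 3 7 17 / 0 7 17]. Elementwise product with the kernel and sum: 0·2 + 0·1 + 0·-1 + 3·2 + 0·1 + 7·3 + 17·1.

44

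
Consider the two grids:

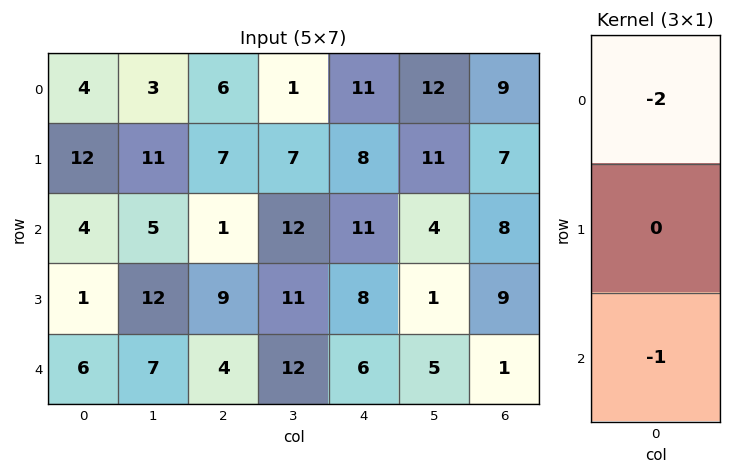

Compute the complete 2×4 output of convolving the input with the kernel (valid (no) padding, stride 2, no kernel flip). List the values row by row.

-12 -13 -33 -26
-14 -6 -28 -17

Output[0,0]: The receptive field on the input at this output position is [4 / 12 / 4]. Elementwise product with the kernel and sum: 4·-2 + 4·-1.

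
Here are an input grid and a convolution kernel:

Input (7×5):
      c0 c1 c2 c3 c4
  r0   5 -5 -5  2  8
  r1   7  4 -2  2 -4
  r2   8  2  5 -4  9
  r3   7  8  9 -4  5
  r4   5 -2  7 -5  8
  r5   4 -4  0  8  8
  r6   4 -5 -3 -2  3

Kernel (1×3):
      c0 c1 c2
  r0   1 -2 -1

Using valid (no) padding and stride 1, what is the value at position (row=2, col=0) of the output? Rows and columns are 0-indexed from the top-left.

The receptive field on the input at this output position is [8 2 5]. Elementwise product with the kernel and sum: 8·1 + 2·-2 + 5·-1.

-1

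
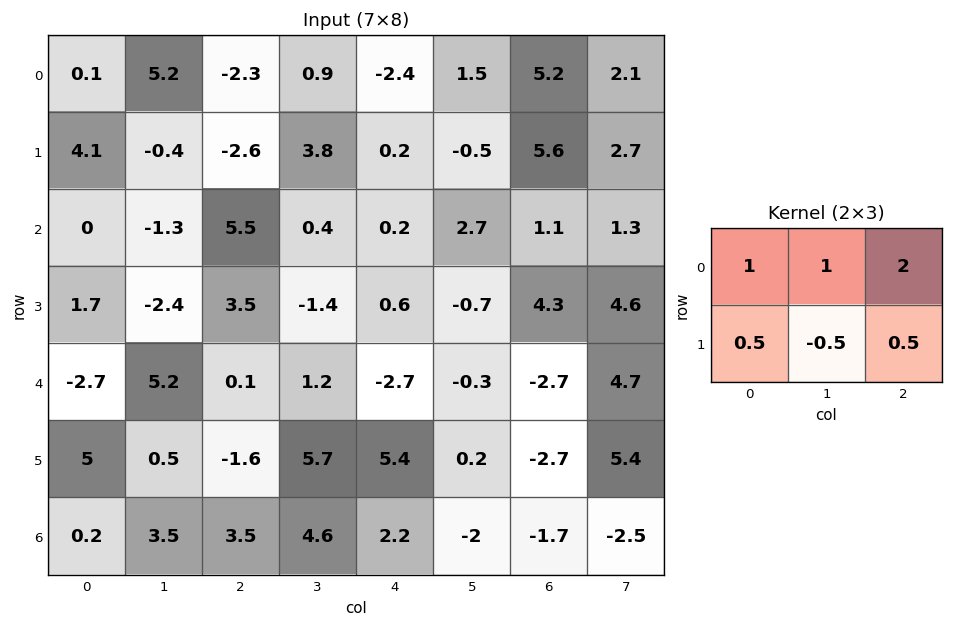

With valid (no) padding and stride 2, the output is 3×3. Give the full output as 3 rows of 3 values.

Output[0,0]: The receptive field on the input at this output position is [0.1 5.2 -2.3 / 4.1 -0.4 -2.6]. Elementwise product with the kernel and sum: 0.1·1 + 5.2·1 + -2.3·2 + 4.1·0.5 + -0.4·-0.5 + -2.6·0.5.

1.65 -9.3 12.65
13.5 9.05 7.9
4.15 -5.05 -7.15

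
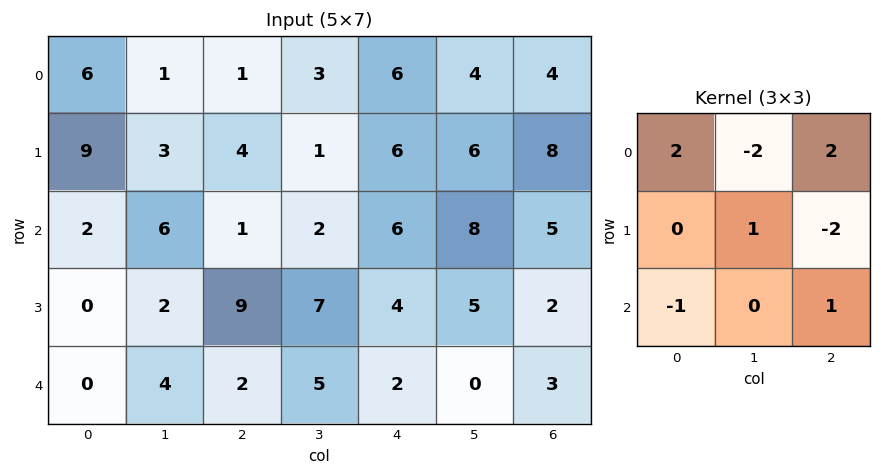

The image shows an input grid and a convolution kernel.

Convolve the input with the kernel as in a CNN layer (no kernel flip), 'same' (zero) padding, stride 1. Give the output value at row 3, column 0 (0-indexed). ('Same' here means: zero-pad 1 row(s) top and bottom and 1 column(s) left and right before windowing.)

The receptive field on the zero-padded input at this output position is [0 2 6 / 0 0 2 / 0 0 4]. Elementwise product with the kernel and sum: 0·2 + 2·-2 + 6·2 + 0·1 + 2·-2 + 0·-1 + 4·1.

8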